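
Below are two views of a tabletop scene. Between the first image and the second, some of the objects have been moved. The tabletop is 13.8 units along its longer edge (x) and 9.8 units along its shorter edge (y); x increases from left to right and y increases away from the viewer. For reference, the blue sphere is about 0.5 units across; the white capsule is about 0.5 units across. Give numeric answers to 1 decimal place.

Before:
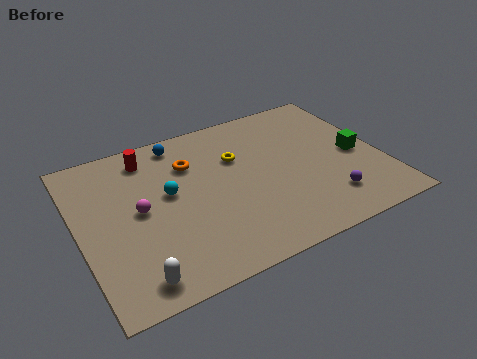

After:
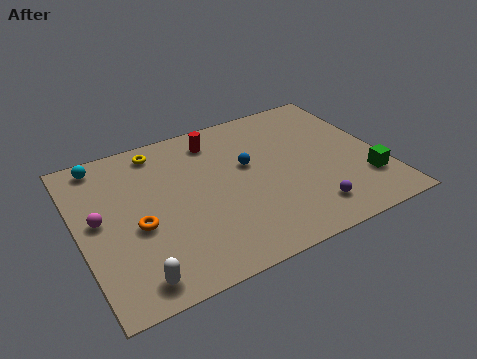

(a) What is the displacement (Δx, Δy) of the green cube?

(0.1, -1.9)

From the two frames, the green cube sits at roughly (12.7, 4.5) before and (12.8, 2.6) after.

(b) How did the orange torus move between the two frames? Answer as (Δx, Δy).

(-2.8, -2.9)

The orange torus was at about (5.3, 7.0) and moved to about (2.5, 4.1).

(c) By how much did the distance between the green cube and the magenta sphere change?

+2.2

They were about 10.0 units apart before and 12.2 after — 2.2 units further apart.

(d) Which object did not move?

the white capsule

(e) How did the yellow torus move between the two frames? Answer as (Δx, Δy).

(-3.4, 2.0)

From the two frames, the yellow torus sits at roughly (7.4, 6.5) before and (4.0, 8.5) after.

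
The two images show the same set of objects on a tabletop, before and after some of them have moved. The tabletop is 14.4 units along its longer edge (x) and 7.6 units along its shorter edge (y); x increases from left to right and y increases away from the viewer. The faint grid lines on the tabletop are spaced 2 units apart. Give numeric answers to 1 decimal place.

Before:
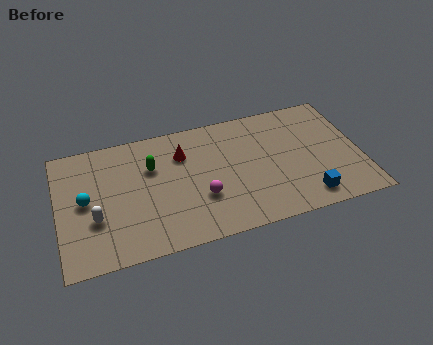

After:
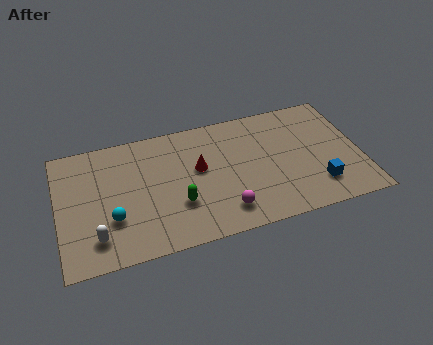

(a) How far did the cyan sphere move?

1.8

The cyan sphere was near (1.3, 3.9) before and (2.5, 2.5) after, so it travelled √(1.2² + 1.4²) ≈ 1.8 units.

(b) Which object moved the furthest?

the green capsule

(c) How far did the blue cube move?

0.8

The blue cube moved from about (11.6, 1.2) to (12.2, 1.8), a distance of √(0.6² + 0.6²) ≈ 0.8.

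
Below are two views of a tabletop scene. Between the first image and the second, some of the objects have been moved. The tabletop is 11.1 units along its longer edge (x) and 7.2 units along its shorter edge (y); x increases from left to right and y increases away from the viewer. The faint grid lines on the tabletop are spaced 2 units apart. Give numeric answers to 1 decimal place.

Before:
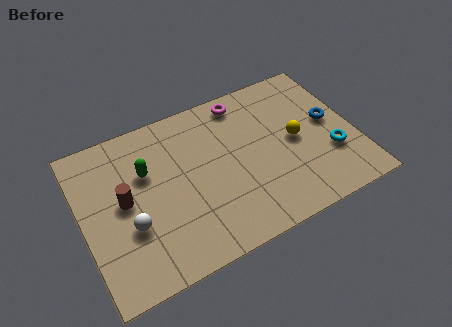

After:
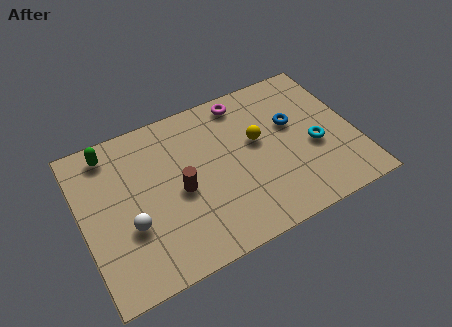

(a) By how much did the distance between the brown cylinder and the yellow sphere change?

-3.6

Before: roughly 7.0 units apart; after: 3.4. That's 3.6 units closer together.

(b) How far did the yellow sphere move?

1.6

The yellow sphere was near (8.7, 3.6) before and (7.2, 4.2) after, so it travelled √(1.5² + 0.6²) ≈ 1.6 units.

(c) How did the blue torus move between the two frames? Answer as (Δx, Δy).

(-1.5, 0.5)

The blue torus started near (10.2, 3.9) and ended near (8.7, 4.4).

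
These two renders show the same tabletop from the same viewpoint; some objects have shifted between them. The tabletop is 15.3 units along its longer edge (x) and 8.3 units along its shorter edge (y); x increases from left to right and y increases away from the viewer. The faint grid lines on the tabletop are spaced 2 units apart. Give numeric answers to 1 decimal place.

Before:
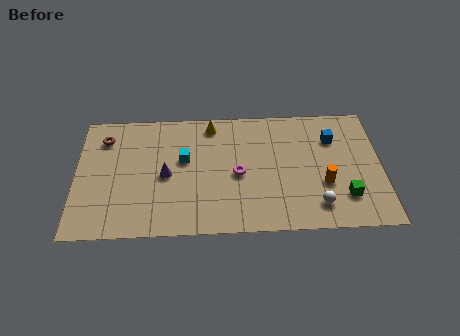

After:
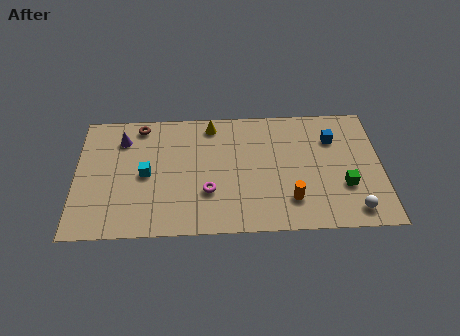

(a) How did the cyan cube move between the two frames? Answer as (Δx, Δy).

(-1.9, -0.9)

From the two frames, the cyan cube sits at roughly (5.4, 4.9) before and (3.5, 4.0) after.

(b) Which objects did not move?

the blue cube and the yellow cone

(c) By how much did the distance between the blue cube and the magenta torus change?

+1.8

Before: roughly 5.3 units apart; after: 7.1. That's 1.8 units further apart.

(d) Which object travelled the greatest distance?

the purple cone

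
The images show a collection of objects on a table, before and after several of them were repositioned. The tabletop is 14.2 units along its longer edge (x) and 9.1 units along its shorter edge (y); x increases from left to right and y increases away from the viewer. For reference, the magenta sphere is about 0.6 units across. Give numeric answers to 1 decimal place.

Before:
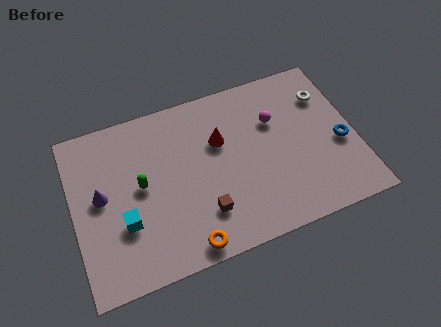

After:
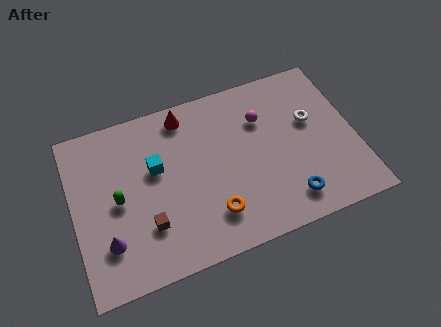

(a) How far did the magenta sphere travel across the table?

0.7

The magenta sphere moved from about (10.3, 6.1) to (9.7, 6.4), a distance of √(0.6² + 0.3²) ≈ 0.7.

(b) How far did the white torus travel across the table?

1.5

The white torus was near (13.0, 6.7) before and (12.1, 5.5) after, so it travelled √(0.9² + 1.2²) ≈ 1.5 units.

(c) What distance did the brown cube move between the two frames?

2.8

The brown cube was near (6.3, 2.3) before and (3.5, 2.6) after, so it travelled √(2.8² + 0.3²) ≈ 2.8 units.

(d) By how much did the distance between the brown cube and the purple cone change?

-3.5

Before: roughly 5.5 units apart; after: 2.0. That's 3.5 units closer together.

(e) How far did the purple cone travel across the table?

2.5

The purple cone moved from about (1.4, 4.9) to (1.5, 2.4), a distance of √(0.1² + 2.5²) ≈ 2.5.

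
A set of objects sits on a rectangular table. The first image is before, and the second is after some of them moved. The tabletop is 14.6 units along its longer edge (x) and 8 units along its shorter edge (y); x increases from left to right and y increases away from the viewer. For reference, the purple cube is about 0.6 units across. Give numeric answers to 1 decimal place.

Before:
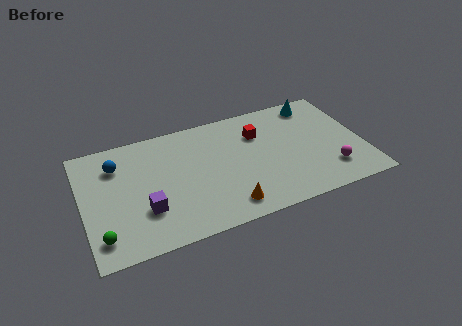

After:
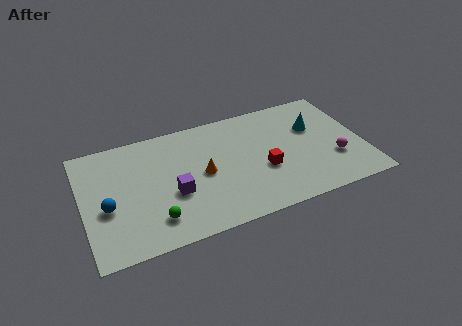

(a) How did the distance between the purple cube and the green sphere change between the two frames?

-0.7

They were about 2.5 units apart before and 1.8 after — 0.7 units closer together.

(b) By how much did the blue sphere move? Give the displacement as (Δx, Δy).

(-0.7, -2.7)

The blue sphere started near (1.9, 6.0) and ended near (1.2, 3.3).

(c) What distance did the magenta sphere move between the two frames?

0.8

From (12.7, 1.9) to (13.0, 2.6), the magenta sphere covered √(0.3² + 0.7²) ≈ 0.8 units.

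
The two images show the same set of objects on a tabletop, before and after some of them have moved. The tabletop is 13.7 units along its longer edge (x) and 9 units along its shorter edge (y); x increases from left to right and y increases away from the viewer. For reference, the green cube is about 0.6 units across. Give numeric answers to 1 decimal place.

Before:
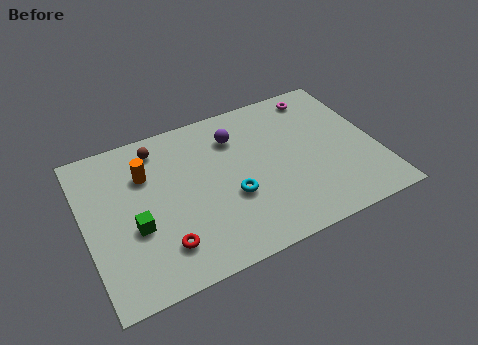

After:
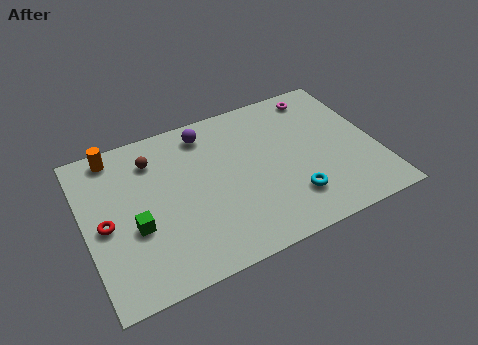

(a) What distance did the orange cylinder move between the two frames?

2.1

From (3.0, 6.3) to (1.7, 8.0), the orange cylinder covered √(1.3² + 1.7²) ≈ 2.1 units.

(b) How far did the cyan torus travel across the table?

3.0

The cyan torus moved from about (6.7, 3.4) to (9.4, 2.2), a distance of √(2.7² + 1.2²) ≈ 3.0.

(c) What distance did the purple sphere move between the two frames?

1.5

The purple sphere was near (7.3, 6.8) before and (6.0, 7.6) after, so it travelled √(1.3² + 0.8²) ≈ 1.5 units.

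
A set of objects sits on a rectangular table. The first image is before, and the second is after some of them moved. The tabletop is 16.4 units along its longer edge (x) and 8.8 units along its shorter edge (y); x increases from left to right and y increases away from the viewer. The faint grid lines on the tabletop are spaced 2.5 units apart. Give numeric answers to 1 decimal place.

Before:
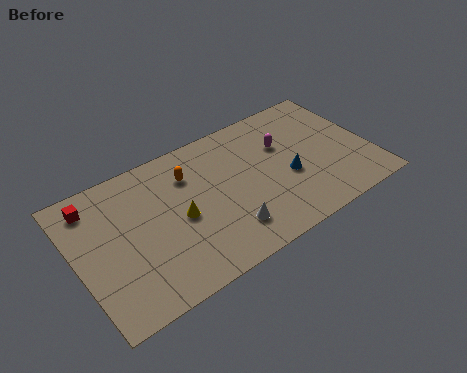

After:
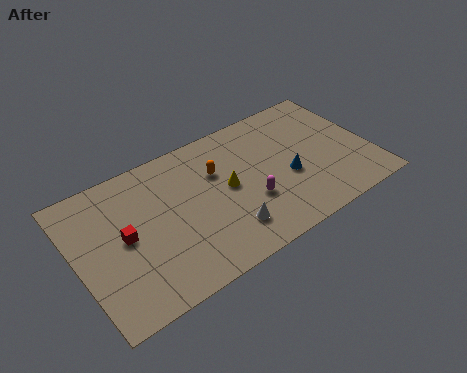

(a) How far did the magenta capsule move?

3.6

The magenta capsule moved from about (11.8, 5.8) to (9.4, 3.1), a distance of √(2.4² + 2.7²) ≈ 3.6.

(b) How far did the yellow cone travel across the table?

2.8

From (5.6, 4.1) to (8.4, 4.6), the yellow cone covered √(2.8² + 0.5²) ≈ 2.8 units.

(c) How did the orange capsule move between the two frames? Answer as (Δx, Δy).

(1.5, -0.6)

From the two frames, the orange capsule sits at roughly (6.5, 6.5) before and (8.0, 5.9) after.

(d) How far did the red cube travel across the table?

3.1

The red cube was near (1.3, 7.3) before and (2.6, 4.5) after, so it travelled √(1.3² + 2.8²) ≈ 3.1 units.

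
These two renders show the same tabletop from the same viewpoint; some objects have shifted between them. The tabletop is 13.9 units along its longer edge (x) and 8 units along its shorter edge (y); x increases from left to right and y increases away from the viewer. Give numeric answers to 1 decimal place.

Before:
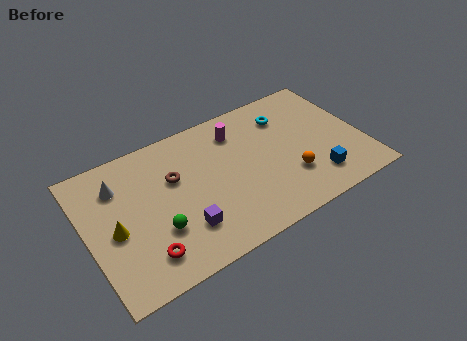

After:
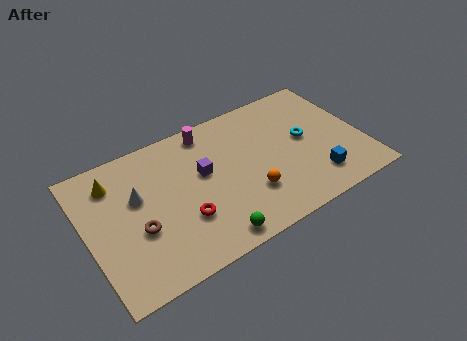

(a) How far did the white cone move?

1.4

The white cone moved from about (1.8, 6.0) to (2.6, 4.9), a distance of √(0.8² + 1.1²) ≈ 1.4.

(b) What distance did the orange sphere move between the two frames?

2.1

The orange sphere moved from about (10.0, 2.4) to (7.9, 2.4), a distance of √(2.1² + 0.0²) ≈ 2.1.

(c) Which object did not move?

the blue cube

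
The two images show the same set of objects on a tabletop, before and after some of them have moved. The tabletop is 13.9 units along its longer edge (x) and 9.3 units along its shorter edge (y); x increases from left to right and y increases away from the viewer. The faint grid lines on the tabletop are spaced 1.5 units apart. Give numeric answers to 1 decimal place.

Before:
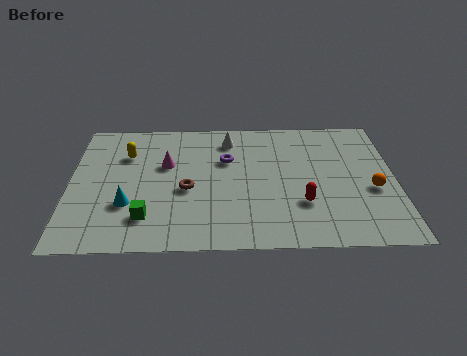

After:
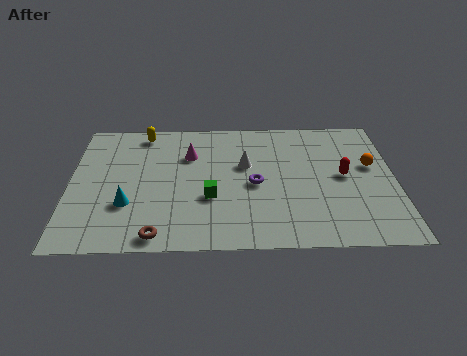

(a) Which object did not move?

the cyan cone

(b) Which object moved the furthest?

the brown torus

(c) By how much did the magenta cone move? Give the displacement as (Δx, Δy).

(1.0, 0.7)

From the two frames, the magenta cone sits at roughly (4.1, 5.8) before and (5.1, 6.5) after.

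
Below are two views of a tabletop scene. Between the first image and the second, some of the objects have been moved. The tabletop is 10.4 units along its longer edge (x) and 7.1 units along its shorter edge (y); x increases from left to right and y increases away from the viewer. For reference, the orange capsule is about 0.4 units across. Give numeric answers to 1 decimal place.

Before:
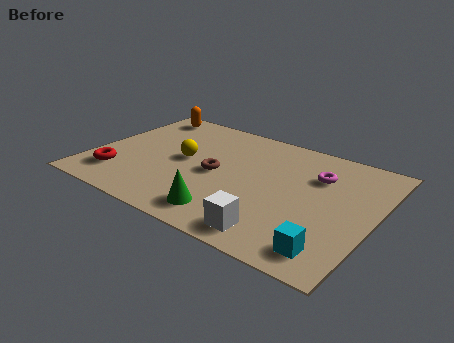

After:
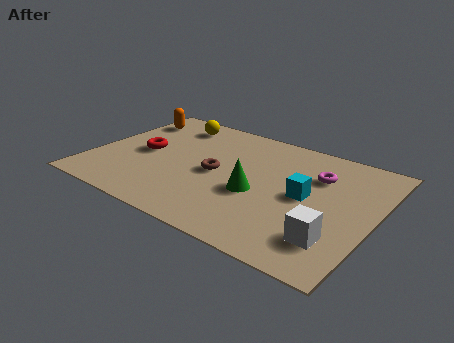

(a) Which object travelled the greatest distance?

the cyan cube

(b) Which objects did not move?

the magenta torus and the brown torus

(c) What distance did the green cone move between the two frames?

1.9

The green cone moved from about (5.4, 1.2) to (6.2, 2.9), a distance of √(0.8² + 1.7²) ≈ 1.9.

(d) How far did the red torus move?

2.0

From (1.2, 1.6) to (1.8, 3.5), the red torus covered √(0.6² + 1.9²) ≈ 2.0 units.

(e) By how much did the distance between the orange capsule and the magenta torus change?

+0.3

They were about 7.0 units apart before and 7.3 after — 0.3 units further apart.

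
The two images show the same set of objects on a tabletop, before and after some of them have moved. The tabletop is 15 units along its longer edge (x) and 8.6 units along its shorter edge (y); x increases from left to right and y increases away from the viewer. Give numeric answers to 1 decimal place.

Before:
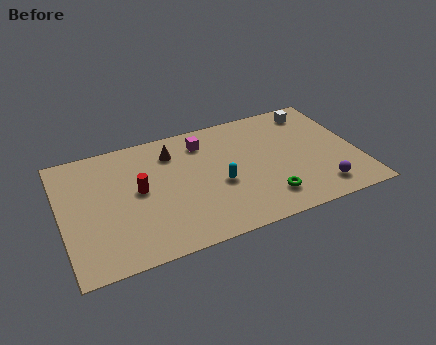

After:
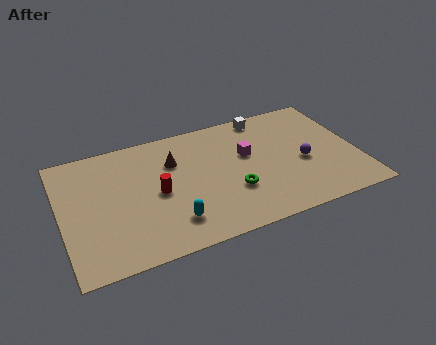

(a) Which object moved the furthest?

the cyan capsule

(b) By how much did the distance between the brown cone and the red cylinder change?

-0.7

They were about 2.8 units apart before and 2.1 after — 0.7 units closer together.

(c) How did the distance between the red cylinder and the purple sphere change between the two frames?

-2.0

Before: roughly 9.4 units apart; after: 7.4. That's 2.0 units closer together.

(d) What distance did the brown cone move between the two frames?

0.7

From (5.8, 6.7) to (5.8, 6.0), the brown cone covered √(0.0² + 0.7²) ≈ 0.7 units.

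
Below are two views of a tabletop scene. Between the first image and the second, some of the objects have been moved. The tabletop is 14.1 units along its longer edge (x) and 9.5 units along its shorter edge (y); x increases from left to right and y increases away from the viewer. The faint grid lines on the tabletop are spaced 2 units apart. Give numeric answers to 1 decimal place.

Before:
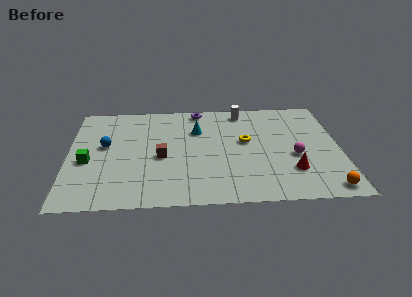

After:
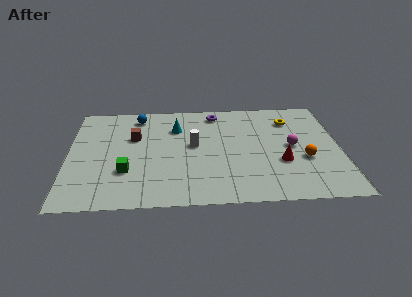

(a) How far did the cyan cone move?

1.1

The cyan cone moved from about (6.7, 6.6) to (5.6, 6.9), a distance of √(1.1² + 0.3²) ≈ 1.1.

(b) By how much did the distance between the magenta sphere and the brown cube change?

+1.4

They were about 6.9 units apart before and 8.3 after — 1.4 units further apart.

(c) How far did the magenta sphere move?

0.9

The magenta sphere moved from about (11.7, 3.9) to (11.6, 4.8), a distance of √(0.1² + 0.9²) ≈ 0.9.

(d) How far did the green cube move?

2.2

From (1.0, 4.0) to (3.0, 3.0), the green cube covered √(2.0² + 1.0²) ≈ 2.2 units.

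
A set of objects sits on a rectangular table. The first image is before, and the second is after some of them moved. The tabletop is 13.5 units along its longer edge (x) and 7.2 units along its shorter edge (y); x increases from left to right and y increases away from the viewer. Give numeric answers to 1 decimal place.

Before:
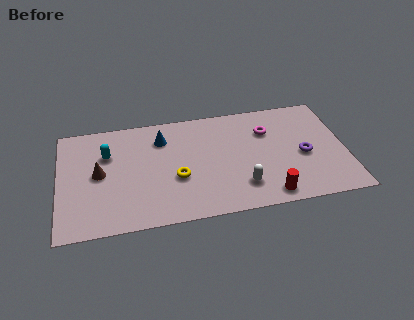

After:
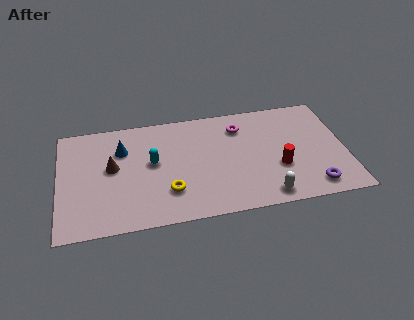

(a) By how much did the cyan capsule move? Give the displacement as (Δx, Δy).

(2.1, -0.9)

The cyan capsule started near (2.3, 4.9) and ended near (4.4, 4.0).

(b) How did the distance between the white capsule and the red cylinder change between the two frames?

+0.4

The distance was about 1.4 in the first image and 1.8 in the second, so they moved 0.4 units further apart.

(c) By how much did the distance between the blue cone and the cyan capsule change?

-0.9

The distance was about 2.7 in the first image and 1.8 in the second, so they moved 0.9 units closer together.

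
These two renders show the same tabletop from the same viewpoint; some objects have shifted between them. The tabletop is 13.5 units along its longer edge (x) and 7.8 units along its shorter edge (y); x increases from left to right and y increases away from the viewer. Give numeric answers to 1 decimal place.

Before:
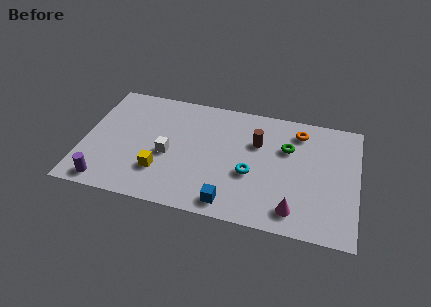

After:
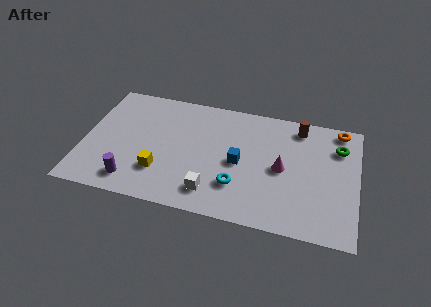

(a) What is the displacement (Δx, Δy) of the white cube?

(2.3, -1.9)

The white cube was at about (4.2, 3.4) and moved to about (6.5, 1.5).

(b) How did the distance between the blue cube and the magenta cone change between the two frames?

-1.0

They were about 3.1 units apart before and 2.1 after — 1.0 units closer together.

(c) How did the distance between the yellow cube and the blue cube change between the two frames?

+0.4

They were about 3.7 units apart before and 4.1 after — 0.4 units further apart.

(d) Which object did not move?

the yellow cube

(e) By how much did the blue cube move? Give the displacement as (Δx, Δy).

(0.3, 2.7)

The blue cube started near (7.4, 1.0) and ended near (7.7, 3.7).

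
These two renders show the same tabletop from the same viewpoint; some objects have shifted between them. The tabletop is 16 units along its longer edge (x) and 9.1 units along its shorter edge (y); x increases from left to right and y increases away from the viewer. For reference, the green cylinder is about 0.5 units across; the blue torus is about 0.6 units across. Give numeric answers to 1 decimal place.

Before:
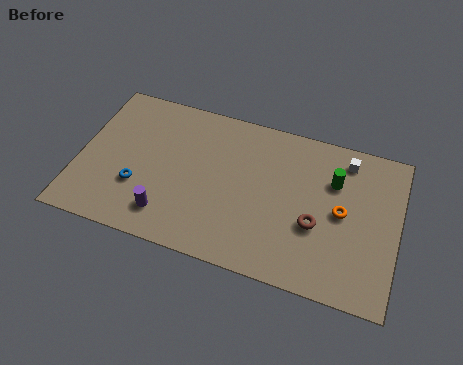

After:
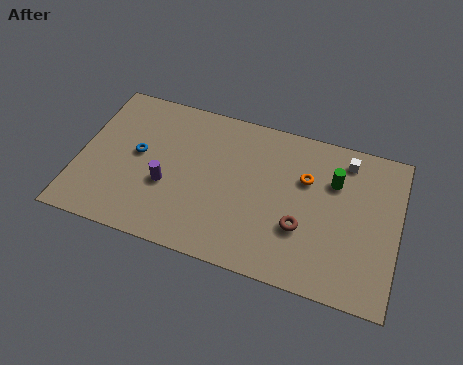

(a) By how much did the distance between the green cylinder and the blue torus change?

-0.3

They were about 10.2 units apart before and 9.9 after — 0.3 units closer together.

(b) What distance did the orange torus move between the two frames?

2.4

The orange torus was near (13.2, 4.6) before and (11.3, 6.0) after, so it travelled √(1.9² + 1.4²) ≈ 2.4 units.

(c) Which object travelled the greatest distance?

the orange torus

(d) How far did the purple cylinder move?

1.7

From (4.7, 1.8) to (4.5, 3.5), the purple cylinder covered √(0.2² + 1.7²) ≈ 1.7 units.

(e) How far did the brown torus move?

0.8

The brown torus moved from about (12.0, 3.5) to (11.3, 3.1), a distance of √(0.7² + 0.4²) ≈ 0.8.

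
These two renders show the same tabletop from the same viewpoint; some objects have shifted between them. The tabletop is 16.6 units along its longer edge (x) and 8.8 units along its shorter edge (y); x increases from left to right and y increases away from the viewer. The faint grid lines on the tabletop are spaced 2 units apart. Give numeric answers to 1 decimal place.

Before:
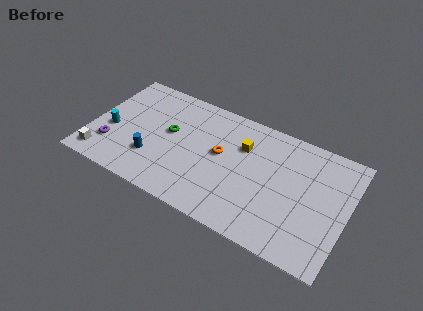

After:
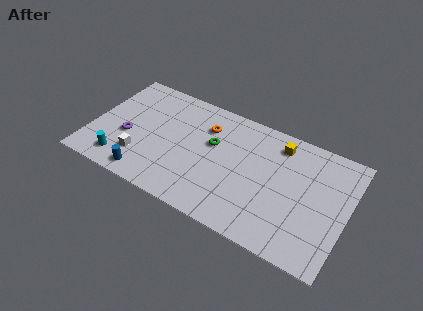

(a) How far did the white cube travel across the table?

2.6

From (1.0, 1.3) to (3.4, 2.3), the white cube covered √(2.4² + 1.0²) ≈ 2.6 units.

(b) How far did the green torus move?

2.8

From (5.0, 5.0) to (7.8, 5.4), the green torus covered √(2.8² + 0.4²) ≈ 2.8 units.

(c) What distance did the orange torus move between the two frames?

2.0

The orange torus was near (8.4, 4.9) before and (7.2, 6.5) after, so it travelled √(1.2² + 1.6²) ≈ 2.0 units.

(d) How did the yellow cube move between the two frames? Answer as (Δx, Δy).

(2.2, 1.2)

The yellow cube was at about (9.7, 6.1) and moved to about (11.9, 7.3).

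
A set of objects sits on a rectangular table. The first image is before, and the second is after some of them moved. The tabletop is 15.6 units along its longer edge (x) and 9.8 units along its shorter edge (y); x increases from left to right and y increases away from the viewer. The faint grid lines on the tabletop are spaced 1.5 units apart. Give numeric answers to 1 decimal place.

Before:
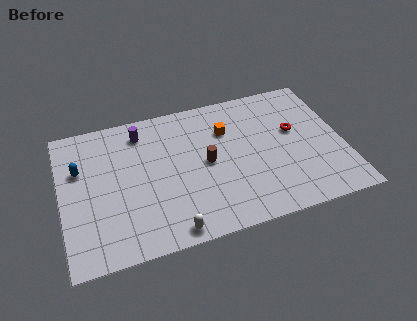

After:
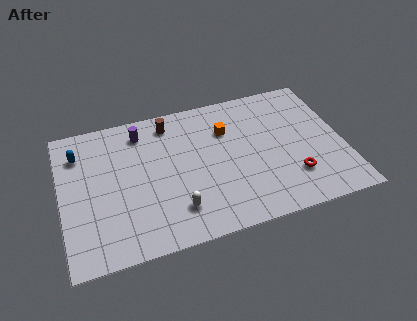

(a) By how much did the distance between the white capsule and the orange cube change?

-1.3

They were about 7.0 units apart before and 5.7 after — 1.3 units closer together.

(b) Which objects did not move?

the orange cube and the purple cylinder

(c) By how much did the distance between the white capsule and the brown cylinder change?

+1.5

They were about 4.6 units apart before and 6.1 after — 1.5 units further apart.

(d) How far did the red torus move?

3.2

From (13.0, 5.8) to (12.6, 2.6), the red torus covered √(0.4² + 3.2²) ≈ 3.2 units.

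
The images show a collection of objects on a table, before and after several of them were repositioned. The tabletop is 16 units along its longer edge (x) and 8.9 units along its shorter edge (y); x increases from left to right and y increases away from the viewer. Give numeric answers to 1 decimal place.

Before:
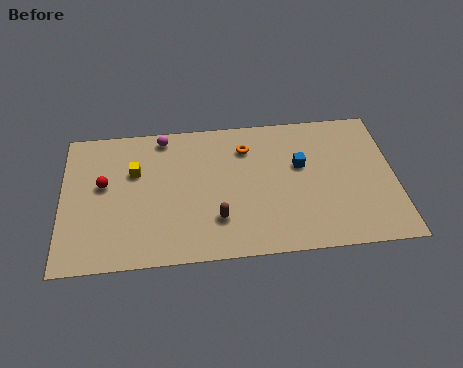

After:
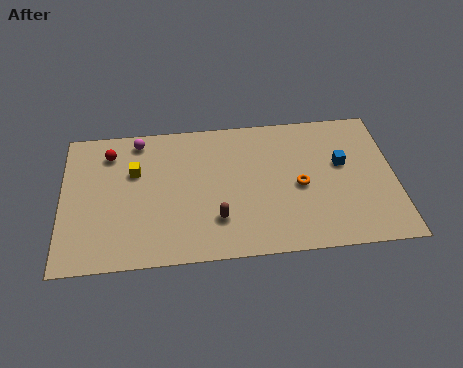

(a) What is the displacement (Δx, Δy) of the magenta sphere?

(-1.2, -0.1)

From the two frames, the magenta sphere sits at roughly (4.9, 7.9) before and (3.7, 7.8) after.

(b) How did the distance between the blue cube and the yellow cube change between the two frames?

+2.0

Before: roughly 8.0 units apart; after: 10.0. That's 2.0 units further apart.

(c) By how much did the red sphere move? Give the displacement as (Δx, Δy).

(0.3, 2.0)

From the two frames, the red sphere sits at roughly (2.0, 5.1) before and (2.3, 7.1) after.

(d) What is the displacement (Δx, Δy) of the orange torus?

(2.5, -2.7)

From the two frames, the orange torus sits at roughly (8.9, 6.8) before and (11.4, 4.1) after.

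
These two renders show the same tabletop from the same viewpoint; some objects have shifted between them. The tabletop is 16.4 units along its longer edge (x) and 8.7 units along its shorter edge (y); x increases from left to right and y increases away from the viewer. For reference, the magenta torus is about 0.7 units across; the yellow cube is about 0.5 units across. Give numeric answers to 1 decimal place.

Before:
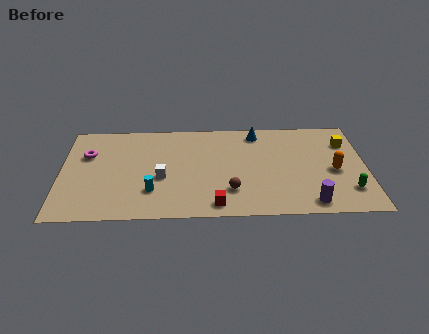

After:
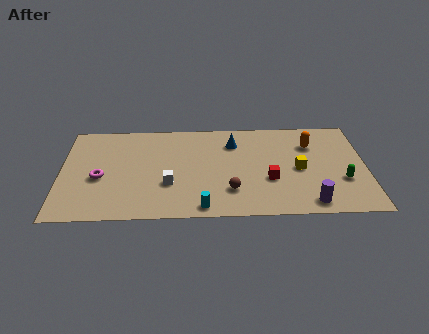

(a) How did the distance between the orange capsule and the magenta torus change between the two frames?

-1.7

They were about 13.4 units apart before and 11.7 after — 1.7 units closer together.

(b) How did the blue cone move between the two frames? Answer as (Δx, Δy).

(-1.3, -0.9)

The blue cone started near (10.6, 7.5) and ended near (9.3, 6.6).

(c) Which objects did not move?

the purple cylinder and the brown sphere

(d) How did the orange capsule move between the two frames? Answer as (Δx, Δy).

(-1.2, 2.4)

The orange capsule was at about (14.7, 3.9) and moved to about (13.5, 6.3).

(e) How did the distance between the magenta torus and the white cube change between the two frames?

-0.8

They were about 4.6 units apart before and 3.8 after — 0.8 units closer together.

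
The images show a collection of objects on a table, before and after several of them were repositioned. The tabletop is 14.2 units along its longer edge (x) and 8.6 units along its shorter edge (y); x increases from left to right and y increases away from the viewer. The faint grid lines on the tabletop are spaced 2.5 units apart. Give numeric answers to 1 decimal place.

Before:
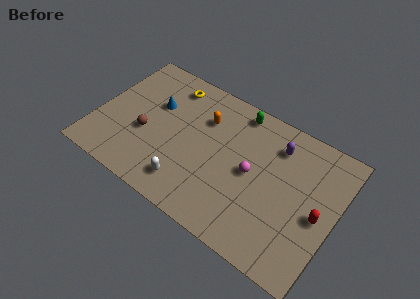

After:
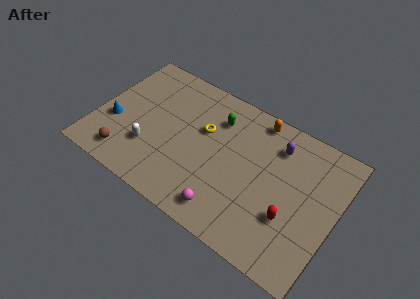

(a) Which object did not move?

the purple capsule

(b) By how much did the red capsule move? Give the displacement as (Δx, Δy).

(-1.5, -1.0)

From the two frames, the red capsule sits at roughly (13.3, 3.9) before and (11.8, 2.9) after.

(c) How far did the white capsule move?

2.7

The white capsule moved from about (5.9, 1.6) to (3.4, 2.6), a distance of √(2.5² + 1.0²) ≈ 2.7.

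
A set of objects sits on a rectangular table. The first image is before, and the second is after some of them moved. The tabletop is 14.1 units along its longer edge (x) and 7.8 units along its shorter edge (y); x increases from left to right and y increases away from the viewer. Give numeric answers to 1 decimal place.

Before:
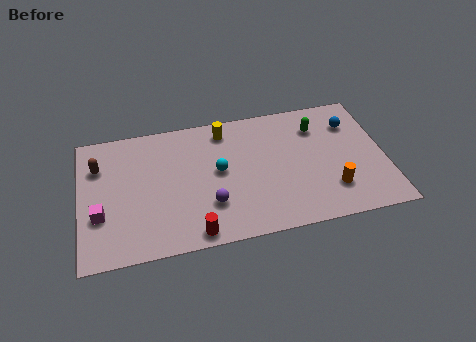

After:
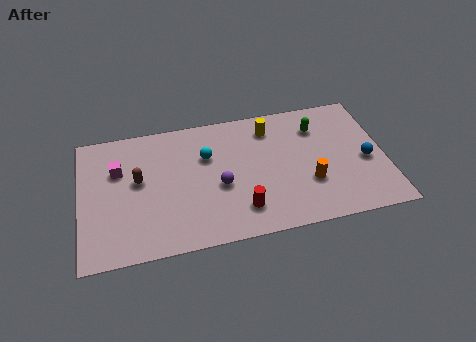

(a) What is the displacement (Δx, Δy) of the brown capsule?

(1.8, -1.2)

The brown capsule started near (0.9, 5.6) and ended near (2.7, 4.4).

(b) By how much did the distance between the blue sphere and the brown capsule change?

-1.3

They were about 11.8 units apart before and 10.5 after — 1.3 units closer together.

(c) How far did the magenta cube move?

2.7

The magenta cube was near (0.9, 2.7) before and (1.8, 5.2) after, so it travelled √(0.9² + 2.5²) ≈ 2.7 units.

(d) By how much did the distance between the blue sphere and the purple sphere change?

-0.8

Before: roughly 7.6 units apart; after: 6.8. That's 0.8 units closer together.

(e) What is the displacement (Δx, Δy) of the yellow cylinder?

(2.1, -0.3)

From the two frames, the yellow cylinder sits at roughly (6.8, 6.6) before and (8.9, 6.3) after.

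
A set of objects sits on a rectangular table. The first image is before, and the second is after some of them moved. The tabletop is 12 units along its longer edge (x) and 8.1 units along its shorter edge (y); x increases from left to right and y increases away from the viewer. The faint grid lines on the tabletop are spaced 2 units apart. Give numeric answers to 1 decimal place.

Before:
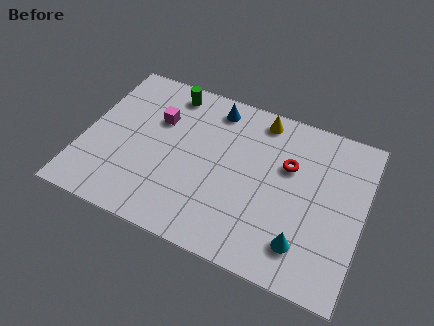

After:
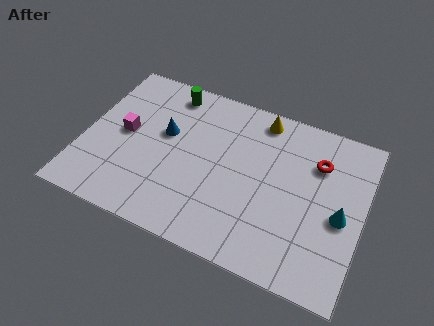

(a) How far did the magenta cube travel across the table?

1.8

The magenta cube moved from about (3.0, 5.4) to (1.7, 4.2), a distance of √(1.3² + 1.2²) ≈ 1.8.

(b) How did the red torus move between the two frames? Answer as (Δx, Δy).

(1.2, 0.6)

The red torus started near (8.7, 5.2) and ended near (9.9, 5.8).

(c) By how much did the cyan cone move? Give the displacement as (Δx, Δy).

(1.4, 1.9)

The cyan cone was at about (9.7, 1.7) and moved to about (11.1, 3.6).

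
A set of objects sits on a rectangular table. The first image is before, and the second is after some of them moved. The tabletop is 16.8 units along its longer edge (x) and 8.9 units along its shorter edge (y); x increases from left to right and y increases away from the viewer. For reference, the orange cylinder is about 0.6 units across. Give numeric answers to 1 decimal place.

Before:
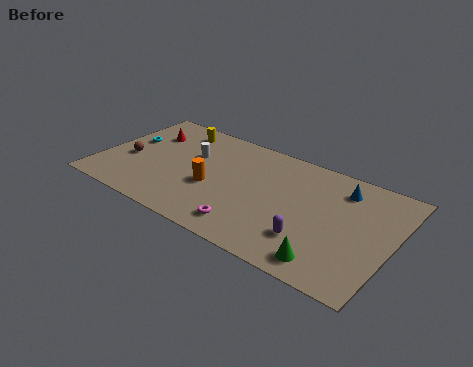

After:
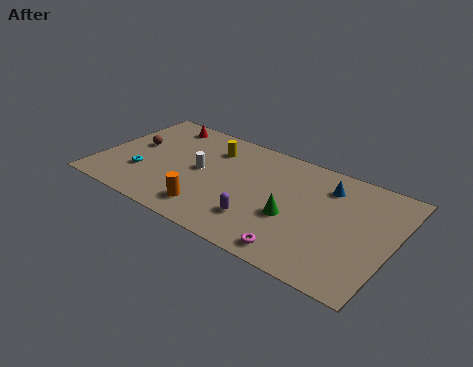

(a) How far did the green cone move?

3.3

The green cone was near (13.7, 1.3) before and (11.3, 3.5) after, so it travelled √(2.4² + 2.2²) ≈ 3.3 units.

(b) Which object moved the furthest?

the green cone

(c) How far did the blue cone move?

0.8

The blue cone was near (13.6, 7.1) before and (12.8, 6.9) after, so it travelled √(0.8² + 0.2²) ≈ 0.8 units.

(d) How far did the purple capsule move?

2.9

The purple capsule moved from about (12.5, 2.4) to (9.6, 2.3), a distance of √(2.9² + 0.1²) ≈ 2.9.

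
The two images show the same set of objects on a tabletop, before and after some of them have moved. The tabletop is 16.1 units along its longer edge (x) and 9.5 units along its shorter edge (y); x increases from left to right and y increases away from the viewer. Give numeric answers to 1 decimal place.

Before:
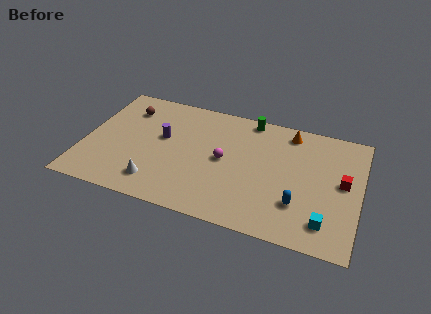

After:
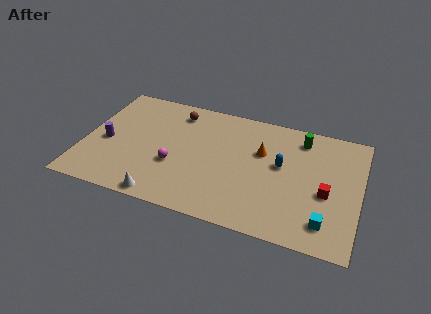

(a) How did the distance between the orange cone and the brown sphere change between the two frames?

-4.1

The distance was about 9.6 in the first image and 5.5 in the second, so they moved 4.1 units closer together.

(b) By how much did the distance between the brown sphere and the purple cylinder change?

+2.4

Before: roughly 2.9 units apart; after: 5.3. That's 2.4 units further apart.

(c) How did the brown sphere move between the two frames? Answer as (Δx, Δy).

(2.9, 0.6)

The brown sphere was at about (2.2, 7.3) and moved to about (5.1, 7.9).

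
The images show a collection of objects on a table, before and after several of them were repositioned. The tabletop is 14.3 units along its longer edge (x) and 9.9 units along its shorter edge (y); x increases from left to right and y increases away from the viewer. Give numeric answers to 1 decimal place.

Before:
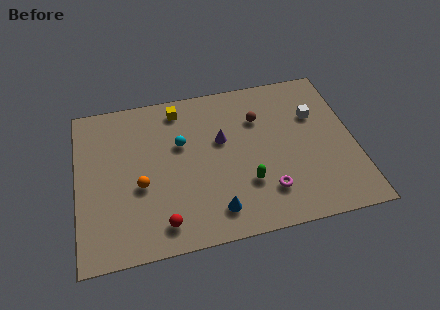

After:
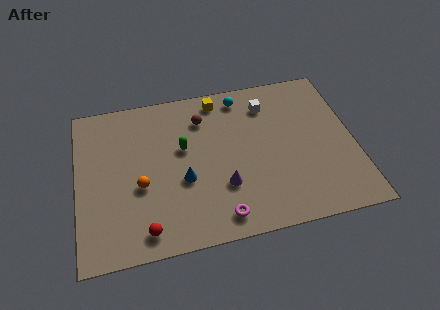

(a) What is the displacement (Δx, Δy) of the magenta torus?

(-2.5, -1.0)

The magenta torus started near (9.6, 2.3) and ended near (7.1, 1.3).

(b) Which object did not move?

the orange sphere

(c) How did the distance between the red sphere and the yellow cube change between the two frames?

+1.4

Before: roughly 7.1 units apart; after: 8.5. That's 1.4 units further apart.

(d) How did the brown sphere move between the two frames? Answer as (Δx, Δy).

(-2.9, 0.6)

The brown sphere started near (9.5, 7.0) and ended near (6.6, 7.6).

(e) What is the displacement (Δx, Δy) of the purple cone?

(-0.1, -2.9)

The purple cone was at about (7.5, 6.0) and moved to about (7.4, 3.1).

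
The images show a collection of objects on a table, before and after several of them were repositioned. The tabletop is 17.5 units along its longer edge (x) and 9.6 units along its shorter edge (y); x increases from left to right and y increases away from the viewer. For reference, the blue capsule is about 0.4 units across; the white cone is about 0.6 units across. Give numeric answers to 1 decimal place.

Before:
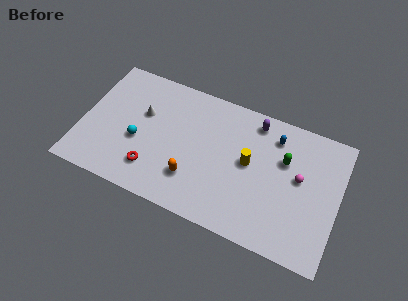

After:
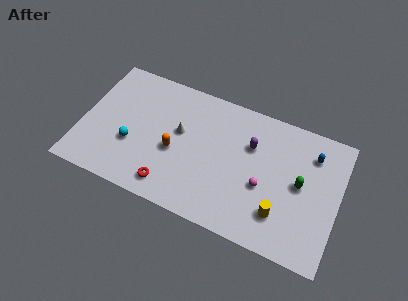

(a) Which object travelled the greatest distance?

the yellow cylinder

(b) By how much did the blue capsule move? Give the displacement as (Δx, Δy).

(2.6, -0.3)

The blue capsule started near (12.9, 7.7) and ended near (15.5, 7.4).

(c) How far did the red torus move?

1.5

The red torus was near (5.1, 2.2) before and (6.4, 1.5) after, so it travelled √(1.3² + 0.7²) ≈ 1.5 units.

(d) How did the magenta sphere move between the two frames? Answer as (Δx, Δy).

(-2.3, -1.5)

From the two frames, the magenta sphere sits at roughly (14.8, 5.4) before and (12.5, 3.9) after.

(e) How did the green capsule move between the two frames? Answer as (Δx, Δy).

(1.2, -1.3)

The green capsule started near (13.7, 6.3) and ended near (14.9, 5.0).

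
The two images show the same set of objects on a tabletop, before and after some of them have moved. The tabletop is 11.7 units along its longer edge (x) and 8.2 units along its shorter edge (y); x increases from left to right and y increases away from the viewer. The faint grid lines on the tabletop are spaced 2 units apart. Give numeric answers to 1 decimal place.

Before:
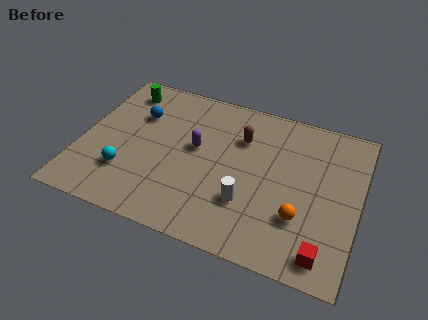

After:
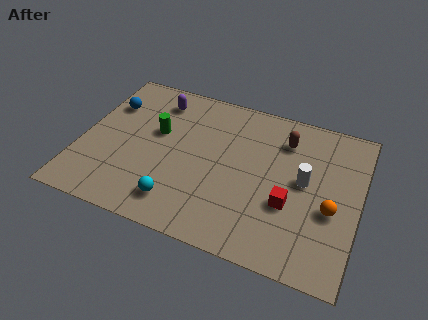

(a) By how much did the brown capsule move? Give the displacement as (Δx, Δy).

(1.8, 0.5)

The brown capsule was at about (6.6, 5.8) and moved to about (8.4, 6.3).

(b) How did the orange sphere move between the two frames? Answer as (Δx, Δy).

(1.2, 0.8)

The orange sphere started near (9.4, 2.5) and ended near (10.6, 3.3).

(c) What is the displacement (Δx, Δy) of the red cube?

(-1.6, 1.9)

The red cube was at about (10.5, 1.1) and moved to about (8.9, 3.0).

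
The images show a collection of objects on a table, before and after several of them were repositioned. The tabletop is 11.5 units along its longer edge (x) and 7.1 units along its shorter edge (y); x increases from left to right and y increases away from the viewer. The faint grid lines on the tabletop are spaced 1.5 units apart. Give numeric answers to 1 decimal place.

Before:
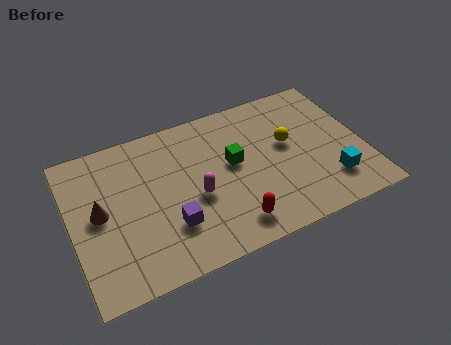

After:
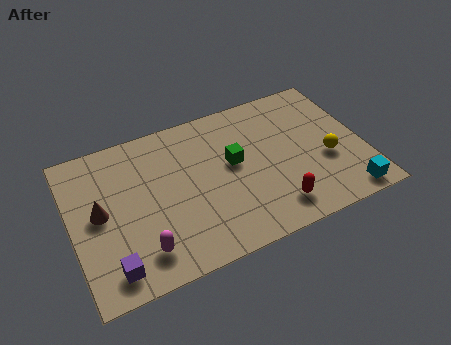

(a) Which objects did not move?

the brown cone and the green cube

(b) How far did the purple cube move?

2.6

From (3.7, 2.1) to (1.3, 1.1), the purple cube covered √(2.4² + 1.0²) ≈ 2.6 units.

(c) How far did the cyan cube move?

1.0

The cyan cube was near (10.0, 1.7) before and (10.5, 0.8) after, so it travelled √(0.5² + 0.9²) ≈ 1.0 units.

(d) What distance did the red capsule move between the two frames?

1.7

The red capsule moved from about (6.0, 1.2) to (7.7, 1.3), a distance of √(1.7² + 0.1²) ≈ 1.7.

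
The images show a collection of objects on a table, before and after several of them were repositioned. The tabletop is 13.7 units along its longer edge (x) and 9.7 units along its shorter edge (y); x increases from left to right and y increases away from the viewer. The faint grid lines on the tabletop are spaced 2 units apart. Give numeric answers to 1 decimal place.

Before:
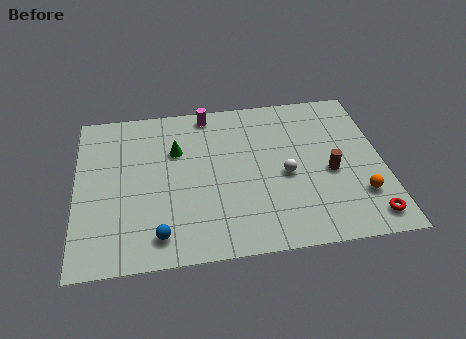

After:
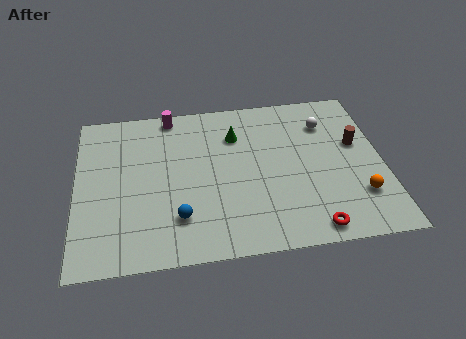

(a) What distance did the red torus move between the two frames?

2.5

The red torus moved from about (12.8, 1.3) to (10.3, 1.0), a distance of √(2.5² + 0.3²) ≈ 2.5.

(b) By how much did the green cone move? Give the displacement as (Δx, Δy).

(2.7, 0.6)

The green cone started near (4.5, 6.5) and ended near (7.2, 7.1).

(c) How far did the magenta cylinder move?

1.7

From (6.0, 8.7) to (4.3, 8.8), the magenta cylinder covered √(1.7² + 0.1²) ≈ 1.7 units.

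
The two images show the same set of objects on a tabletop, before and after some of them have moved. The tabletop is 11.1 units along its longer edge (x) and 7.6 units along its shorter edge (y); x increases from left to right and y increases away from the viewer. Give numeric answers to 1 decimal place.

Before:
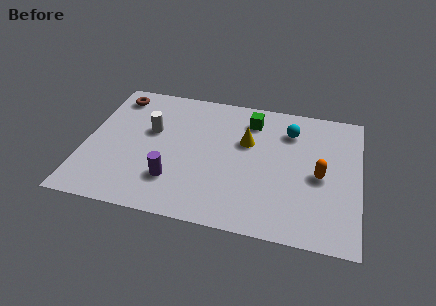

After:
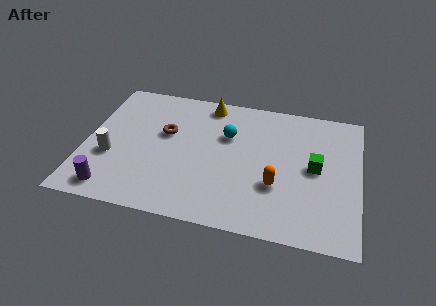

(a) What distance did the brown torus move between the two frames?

2.8

The brown torus was near (1.0, 6.4) before and (3.2, 4.6) after, so it travelled √(2.2² + 1.8²) ≈ 2.8 units.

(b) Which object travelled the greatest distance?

the green cube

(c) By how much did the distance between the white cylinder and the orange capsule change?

-0.3

Before: roughly 7.0 units apart; after: 6.7. That's 0.3 units closer together.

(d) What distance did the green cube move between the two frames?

3.5

The green cube was near (6.6, 6.1) before and (9.3, 3.9) after, so it travelled √(2.7² + 2.2²) ≈ 3.5 units.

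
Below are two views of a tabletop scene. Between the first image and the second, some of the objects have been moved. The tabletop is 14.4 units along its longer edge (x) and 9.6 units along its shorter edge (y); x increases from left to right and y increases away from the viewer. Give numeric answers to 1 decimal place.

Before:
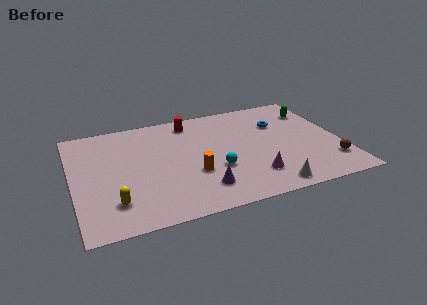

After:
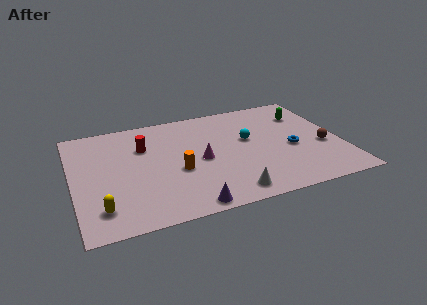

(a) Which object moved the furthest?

the magenta cone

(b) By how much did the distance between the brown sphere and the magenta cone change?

+2.4

Before: roughly 4.2 units apart; after: 6.6. That's 2.4 units further apart.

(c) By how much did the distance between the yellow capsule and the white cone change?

-1.5

Before: roughly 8.2 units apart; after: 6.7. That's 1.5 units closer together.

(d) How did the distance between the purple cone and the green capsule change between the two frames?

+0.9

They were about 8.5 units apart before and 9.4 after — 0.9 units further apart.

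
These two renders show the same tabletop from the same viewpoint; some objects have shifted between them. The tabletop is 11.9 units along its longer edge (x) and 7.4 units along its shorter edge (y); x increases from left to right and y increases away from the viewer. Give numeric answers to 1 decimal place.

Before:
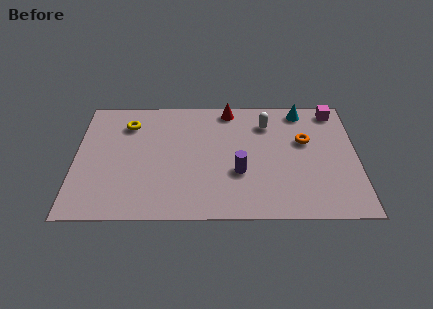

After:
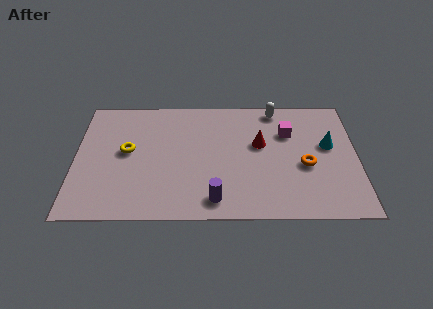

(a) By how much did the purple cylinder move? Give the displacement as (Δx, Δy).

(-1.0, -1.6)

The purple cylinder started near (6.9, 2.7) and ended near (5.9, 1.1).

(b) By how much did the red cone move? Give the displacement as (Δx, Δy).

(1.3, -2.2)

From the two frames, the red cone sits at roughly (6.5, 6.6) before and (7.8, 4.4) after.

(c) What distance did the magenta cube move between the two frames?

2.4

The magenta cube moved from about (11.0, 6.5) to (9.0, 5.1), a distance of √(2.0² + 1.4²) ≈ 2.4.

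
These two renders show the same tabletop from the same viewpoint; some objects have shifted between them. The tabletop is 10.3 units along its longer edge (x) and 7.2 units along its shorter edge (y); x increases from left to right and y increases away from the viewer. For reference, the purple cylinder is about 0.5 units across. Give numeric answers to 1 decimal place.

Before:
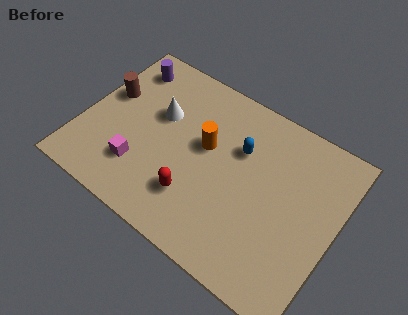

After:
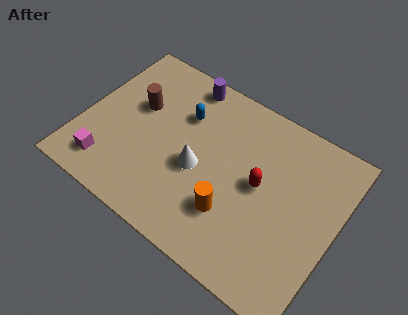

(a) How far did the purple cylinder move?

2.5

From (1.2, 5.9) to (3.6, 6.4), the purple cylinder covered √(2.4² + 0.5²) ≈ 2.5 units.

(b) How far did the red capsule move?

3.0

The red capsule moved from about (4.9, 1.9) to (7.2, 3.8), a distance of √(2.3² + 1.9²) ≈ 3.0.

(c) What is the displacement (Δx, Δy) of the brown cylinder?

(1.2, 0.1)

From the two frames, the brown cylinder sits at roughly (0.8, 4.3) before and (2.0, 4.4) after.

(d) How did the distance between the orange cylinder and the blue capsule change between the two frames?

+2.5

They were about 1.4 units apart before and 3.9 after — 2.5 units further apart.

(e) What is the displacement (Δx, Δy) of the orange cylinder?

(1.5, -2.1)

The orange cylinder started near (4.9, 4.2) and ended near (6.4, 2.1).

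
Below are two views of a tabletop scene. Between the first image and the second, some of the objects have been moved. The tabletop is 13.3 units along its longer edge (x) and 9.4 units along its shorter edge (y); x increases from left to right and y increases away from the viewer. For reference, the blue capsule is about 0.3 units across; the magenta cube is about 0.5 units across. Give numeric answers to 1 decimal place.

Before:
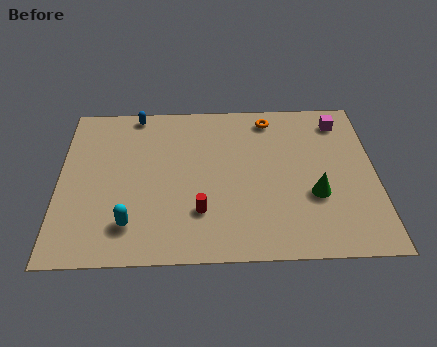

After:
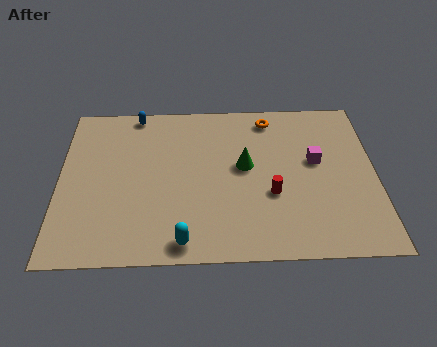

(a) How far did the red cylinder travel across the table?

3.1

From (5.9, 2.6) to (8.9, 3.5), the red cylinder covered √(3.0² + 0.9²) ≈ 3.1 units.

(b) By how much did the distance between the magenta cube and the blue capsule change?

-0.5

The distance was about 8.7 in the first image and 8.2 in the second, so they moved 0.5 units closer together.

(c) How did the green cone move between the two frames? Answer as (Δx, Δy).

(-2.9, 1.8)

The green cone was at about (10.7, 3.4) and moved to about (7.8, 5.2).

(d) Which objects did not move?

the orange torus and the blue capsule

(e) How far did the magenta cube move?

2.6

The magenta cube was near (11.9, 7.8) before and (10.8, 5.4) after, so it travelled √(1.1² + 2.4²) ≈ 2.6 units.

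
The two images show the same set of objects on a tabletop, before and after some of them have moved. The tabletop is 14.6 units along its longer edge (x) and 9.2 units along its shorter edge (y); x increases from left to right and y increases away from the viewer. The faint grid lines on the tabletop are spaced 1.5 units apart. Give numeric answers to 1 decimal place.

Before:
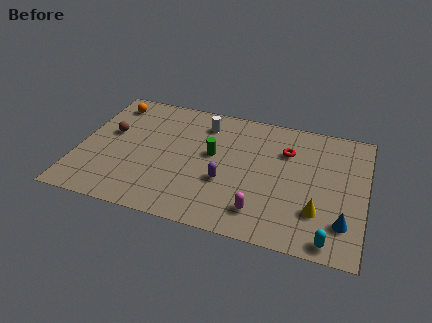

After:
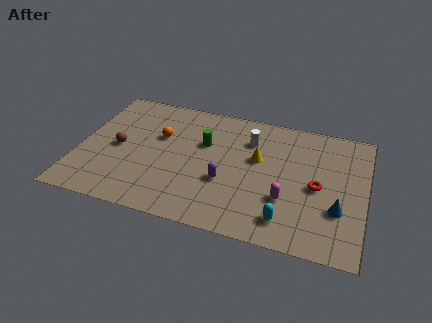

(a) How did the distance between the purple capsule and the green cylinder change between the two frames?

+0.8

The distance was about 2.0 in the first image and 2.8 in the second, so they moved 0.8 units further apart.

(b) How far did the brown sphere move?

1.1

The brown sphere was near (1.5, 5.4) before and (2.0, 4.4) after, so it travelled √(0.5² + 1.0²) ≈ 1.1 units.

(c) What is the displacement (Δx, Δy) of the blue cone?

(-0.3, 0.8)

From the two frames, the blue cone sits at roughly (13.6, 2.2) before and (13.3, 3.0) after.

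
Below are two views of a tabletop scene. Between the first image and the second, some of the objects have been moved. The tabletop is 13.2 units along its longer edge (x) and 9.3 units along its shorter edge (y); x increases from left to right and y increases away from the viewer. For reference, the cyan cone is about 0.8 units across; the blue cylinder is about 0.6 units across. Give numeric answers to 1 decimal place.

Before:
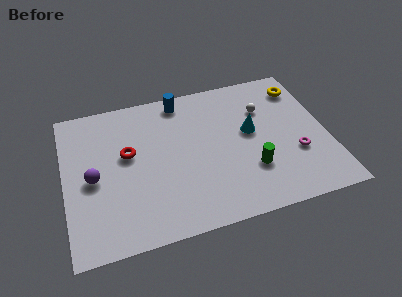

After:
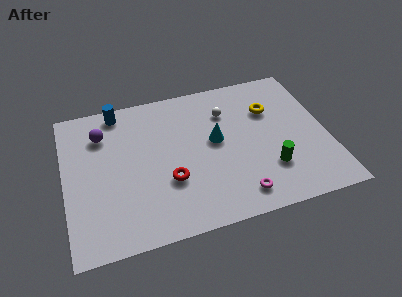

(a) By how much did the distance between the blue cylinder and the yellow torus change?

+1.7

They were about 6.1 units apart before and 7.8 after — 1.7 units further apart.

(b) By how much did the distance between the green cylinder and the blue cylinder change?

+3.0

They were about 6.2 units apart before and 9.2 after — 3.0 units further apart.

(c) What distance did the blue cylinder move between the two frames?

3.2

From (6.1, 8.2) to (2.9, 8.3), the blue cylinder covered √(3.2² + 0.1²) ≈ 3.2 units.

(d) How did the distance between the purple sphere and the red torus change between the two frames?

+2.8

They were about 2.1 units apart before and 4.9 after — 2.8 units further apart.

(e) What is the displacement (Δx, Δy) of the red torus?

(1.9, -2.2)

From the two frames, the red torus sits at roughly (3.2, 5.4) before and (5.1, 3.2) after.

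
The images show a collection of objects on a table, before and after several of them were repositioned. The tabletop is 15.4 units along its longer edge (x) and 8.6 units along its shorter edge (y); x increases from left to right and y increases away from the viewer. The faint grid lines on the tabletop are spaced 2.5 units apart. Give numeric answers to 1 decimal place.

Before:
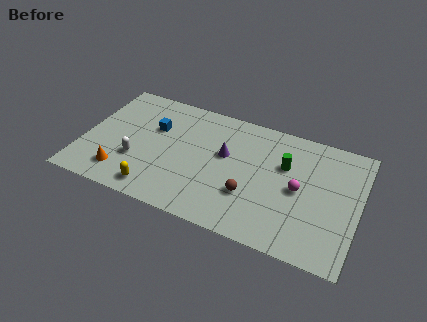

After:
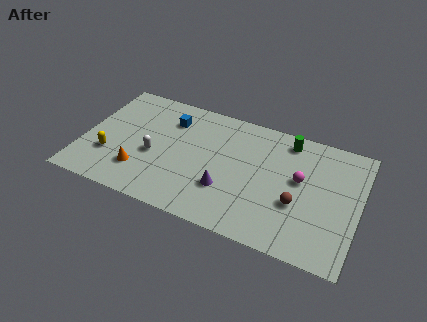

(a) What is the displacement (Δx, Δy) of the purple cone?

(0.3, -2.4)

The purple cone was at about (7.9, 5.1) and moved to about (8.2, 2.7).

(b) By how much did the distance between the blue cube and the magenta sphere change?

-0.7

The distance was about 8.4 in the first image and 7.7 in the second, so they moved 0.7 units closer together.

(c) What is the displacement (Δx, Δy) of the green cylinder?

(0.0, 1.8)

The green cylinder started near (11.2, 5.6) and ended near (11.2, 7.4).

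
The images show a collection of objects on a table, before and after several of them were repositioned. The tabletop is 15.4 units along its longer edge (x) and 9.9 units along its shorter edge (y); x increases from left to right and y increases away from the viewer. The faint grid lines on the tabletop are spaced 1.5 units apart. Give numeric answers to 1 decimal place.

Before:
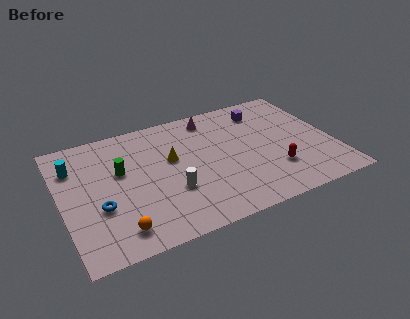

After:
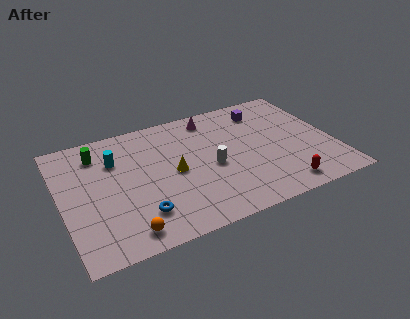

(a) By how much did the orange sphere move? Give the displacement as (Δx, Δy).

(0.4, -0.3)

The orange sphere was at about (2.8, 1.6) and moved to about (3.2, 1.3).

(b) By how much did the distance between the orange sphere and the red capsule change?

-0.3

The distance was about 9.1 in the first image and 8.8 in the second, so they moved 0.3 units closer together.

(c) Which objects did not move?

the magenta cone and the purple cube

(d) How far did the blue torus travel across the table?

2.5

The blue torus was near (2.0, 3.6) before and (4.1, 2.3) after, so it travelled √(2.1² + 1.3²) ≈ 2.5 units.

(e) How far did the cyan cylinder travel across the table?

2.3

The cyan cylinder was near (0.9, 7.3) before and (3.2, 7.0) after, so it travelled √(2.3² + 0.3²) ≈ 2.3 units.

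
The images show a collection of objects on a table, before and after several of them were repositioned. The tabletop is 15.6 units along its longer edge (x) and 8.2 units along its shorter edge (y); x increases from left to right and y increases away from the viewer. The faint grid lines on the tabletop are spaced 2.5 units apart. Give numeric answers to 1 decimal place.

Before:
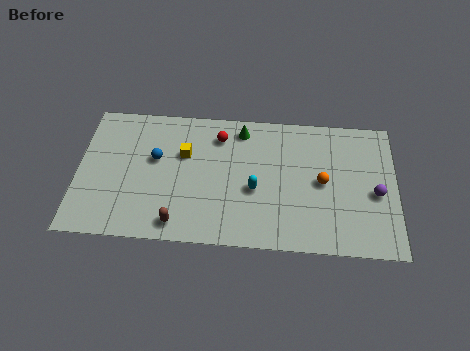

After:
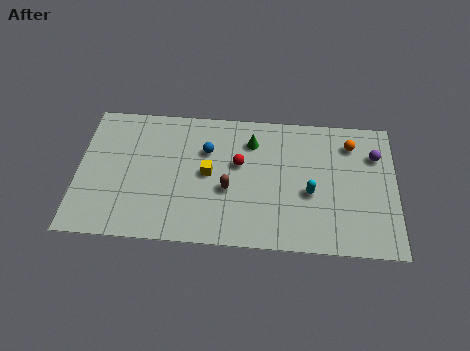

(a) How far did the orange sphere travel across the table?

2.8

The orange sphere moved from about (12.0, 4.1) to (13.4, 6.5), a distance of √(1.4² + 2.4²) ≈ 2.8.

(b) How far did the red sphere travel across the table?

1.9

The red sphere was near (6.9, 6.5) before and (7.9, 4.9) after, so it travelled √(1.0² + 1.6²) ≈ 1.9 units.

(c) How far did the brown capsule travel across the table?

3.3

From (5.0, 1.1) to (7.4, 3.3), the brown capsule covered √(2.4² + 2.2²) ≈ 3.3 units.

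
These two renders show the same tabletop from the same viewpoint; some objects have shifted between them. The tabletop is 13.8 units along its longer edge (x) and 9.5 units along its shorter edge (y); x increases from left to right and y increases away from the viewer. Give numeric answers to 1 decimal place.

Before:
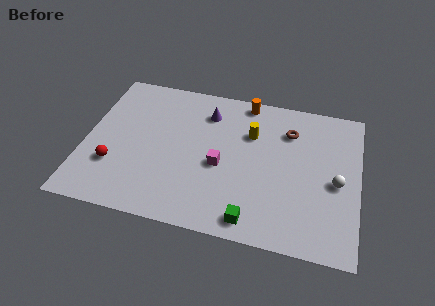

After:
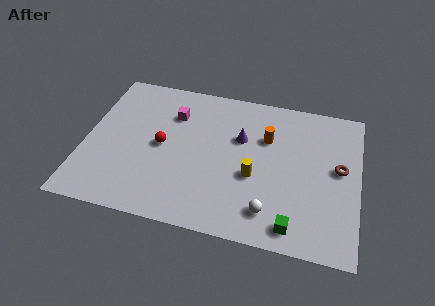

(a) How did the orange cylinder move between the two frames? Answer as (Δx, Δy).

(1.2, -2.2)

The orange cylinder was at about (7.9, 8.6) and moved to about (9.1, 6.4).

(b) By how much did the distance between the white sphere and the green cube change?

-3.8

Before: roughly 5.1 units apart; after: 1.3. That's 3.8 units closer together.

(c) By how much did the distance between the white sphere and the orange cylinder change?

-1.8

The distance was about 6.4 in the first image and 4.6 in the second, so they moved 1.8 units closer together.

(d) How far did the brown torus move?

3.2

The brown torus was near (10.2, 7.1) before and (12.8, 5.2) after, so it travelled √(2.6² + 1.9²) ≈ 3.2 units.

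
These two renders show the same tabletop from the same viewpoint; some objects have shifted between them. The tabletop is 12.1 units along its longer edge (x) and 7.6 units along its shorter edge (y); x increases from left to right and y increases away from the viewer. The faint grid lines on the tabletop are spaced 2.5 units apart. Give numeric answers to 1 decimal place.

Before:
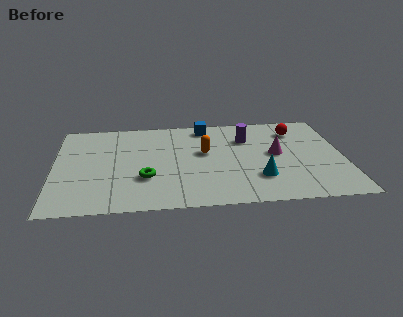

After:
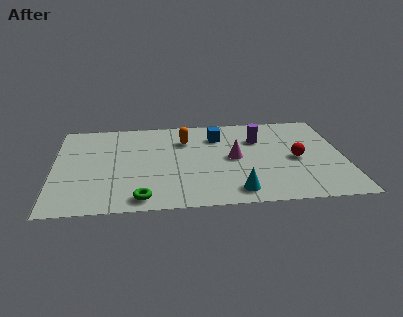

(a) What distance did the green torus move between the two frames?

1.6

The green torus moved from about (3.8, 2.5) to (3.6, 0.9), a distance of √(0.2² + 1.6²) ≈ 1.6.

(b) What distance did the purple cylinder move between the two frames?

0.5

From (8.1, 5.4) to (8.6, 5.3), the purple cylinder covered √(0.5² + 0.1²) ≈ 0.5 units.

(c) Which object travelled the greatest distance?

the red sphere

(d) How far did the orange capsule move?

1.4

The orange capsule was near (6.3, 4.4) before and (5.5, 5.5) after, so it travelled √(0.8² + 1.1²) ≈ 1.4 units.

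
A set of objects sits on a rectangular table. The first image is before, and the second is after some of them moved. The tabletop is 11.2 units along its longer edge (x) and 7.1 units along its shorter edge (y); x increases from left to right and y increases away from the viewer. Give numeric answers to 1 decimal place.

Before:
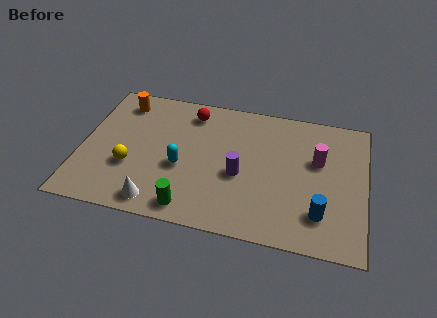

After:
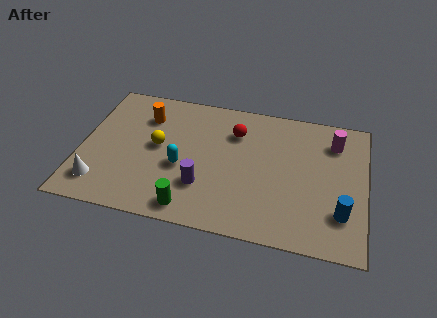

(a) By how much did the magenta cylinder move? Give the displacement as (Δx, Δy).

(0.6, 1.1)

The magenta cylinder started near (9.3, 4.4) and ended near (9.9, 5.5).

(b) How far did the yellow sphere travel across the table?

1.6

The yellow sphere moved from about (2.0, 2.5) to (3.0, 3.8), a distance of √(1.0² + 1.3²) ≈ 1.6.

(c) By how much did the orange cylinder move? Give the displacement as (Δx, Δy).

(1.0, -0.6)

The orange cylinder started near (1.4, 5.9) and ended near (2.4, 5.3).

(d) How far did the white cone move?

2.4

The white cone was near (3.2, 0.9) before and (0.9, 1.4) after, so it travelled √(2.3² + 0.5²) ≈ 2.4 units.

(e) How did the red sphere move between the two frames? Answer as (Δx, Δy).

(1.8, -0.7)

From the two frames, the red sphere sits at roughly (4.2, 5.9) before and (6.0, 5.2) after.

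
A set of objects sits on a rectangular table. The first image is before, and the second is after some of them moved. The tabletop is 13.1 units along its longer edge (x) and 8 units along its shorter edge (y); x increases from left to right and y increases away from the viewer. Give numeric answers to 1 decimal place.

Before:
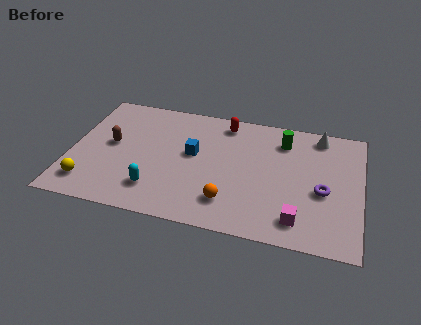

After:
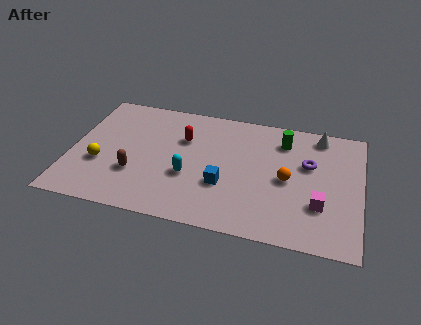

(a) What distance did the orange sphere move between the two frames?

3.2

From (7.3, 1.8) to (9.8, 3.8), the orange sphere covered √(2.5² + 2.0²) ≈ 3.2 units.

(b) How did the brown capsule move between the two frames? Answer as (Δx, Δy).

(1.2, -1.7)

From the two frames, the brown capsule sits at roughly (1.8, 4.3) before and (3.0, 2.6) after.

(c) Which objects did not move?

the green cylinder and the white cone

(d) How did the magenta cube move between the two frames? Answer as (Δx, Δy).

(0.9, 1.1)

From the two frames, the magenta cube sits at roughly (10.4, 1.4) before and (11.3, 2.5) after.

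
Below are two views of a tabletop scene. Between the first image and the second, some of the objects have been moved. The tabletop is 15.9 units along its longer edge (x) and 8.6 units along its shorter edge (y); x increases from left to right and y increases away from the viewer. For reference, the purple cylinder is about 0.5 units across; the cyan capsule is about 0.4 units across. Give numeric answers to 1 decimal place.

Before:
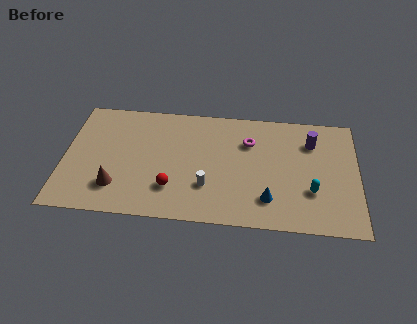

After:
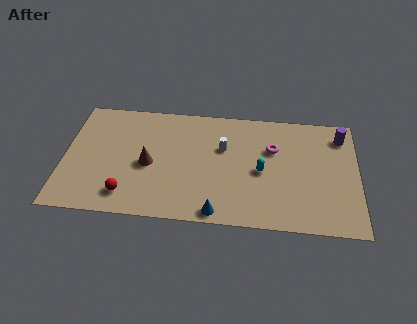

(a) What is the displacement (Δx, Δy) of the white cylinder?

(0.8, 2.9)

The white cylinder was at about (7.8, 2.6) and moved to about (8.6, 5.5).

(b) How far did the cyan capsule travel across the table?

3.0

The cyan capsule was near (13.4, 2.8) before and (10.7, 4.0) after, so it travelled √(2.7² + 1.2²) ≈ 3.0 units.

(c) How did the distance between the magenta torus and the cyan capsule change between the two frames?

-2.9

Before: roughly 4.7 units apart; after: 1.8. That's 2.9 units closer together.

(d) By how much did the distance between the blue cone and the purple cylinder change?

+4.1

They were about 5.0 units apart before and 9.1 after — 4.1 units further apart.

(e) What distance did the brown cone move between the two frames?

2.5

The brown cone was near (2.9, 2.1) before and (4.6, 3.9) after, so it travelled √(1.7² + 1.8²) ≈ 2.5 units.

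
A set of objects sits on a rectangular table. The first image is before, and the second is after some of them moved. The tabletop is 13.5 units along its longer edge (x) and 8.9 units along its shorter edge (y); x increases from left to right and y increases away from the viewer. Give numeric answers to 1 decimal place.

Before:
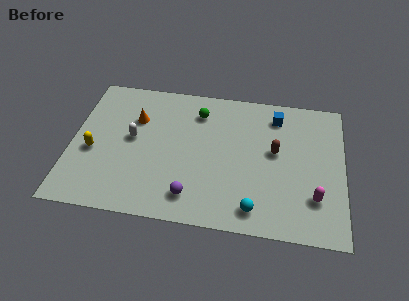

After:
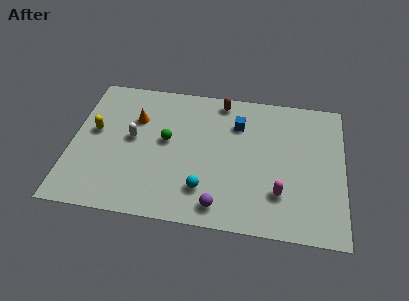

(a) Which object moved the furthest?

the brown capsule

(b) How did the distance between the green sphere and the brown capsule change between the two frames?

-0.4

The distance was about 4.4 in the first image and 4.0 in the second, so they moved 0.4 units closer together.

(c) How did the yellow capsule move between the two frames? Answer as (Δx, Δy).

(0.0, 1.3)

The yellow capsule started near (1.1, 3.7) and ended near (1.1, 5.0).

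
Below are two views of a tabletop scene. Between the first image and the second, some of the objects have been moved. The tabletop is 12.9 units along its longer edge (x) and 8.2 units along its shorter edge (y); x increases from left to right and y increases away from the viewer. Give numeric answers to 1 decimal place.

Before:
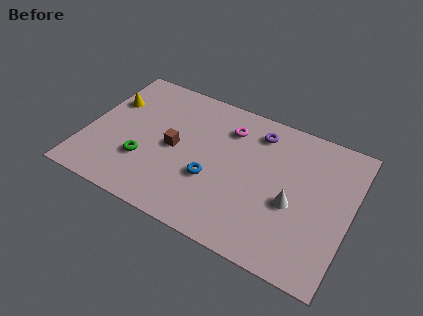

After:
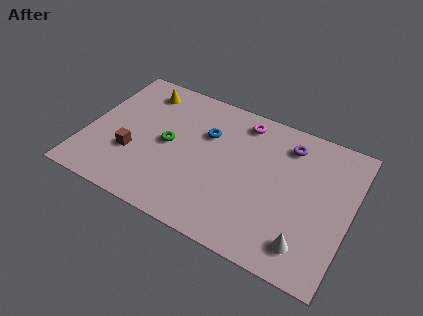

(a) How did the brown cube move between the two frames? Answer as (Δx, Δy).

(-1.9, -1.2)

The brown cube started near (4.3, 4.0) and ended near (2.4, 2.8).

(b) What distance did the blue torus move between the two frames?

2.6

The blue torus was near (6.3, 3.0) before and (5.7, 5.5) after, so it travelled √(0.6² + 2.5²) ≈ 2.6 units.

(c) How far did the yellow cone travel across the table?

1.9

The yellow cone moved from about (0.9, 5.5) to (2.3, 6.8), a distance of √(1.4² + 1.3²) ≈ 1.9.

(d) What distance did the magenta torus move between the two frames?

0.9

The magenta torus moved from about (6.7, 6.3) to (7.3, 7.0), a distance of √(0.6² + 0.7²) ≈ 0.9.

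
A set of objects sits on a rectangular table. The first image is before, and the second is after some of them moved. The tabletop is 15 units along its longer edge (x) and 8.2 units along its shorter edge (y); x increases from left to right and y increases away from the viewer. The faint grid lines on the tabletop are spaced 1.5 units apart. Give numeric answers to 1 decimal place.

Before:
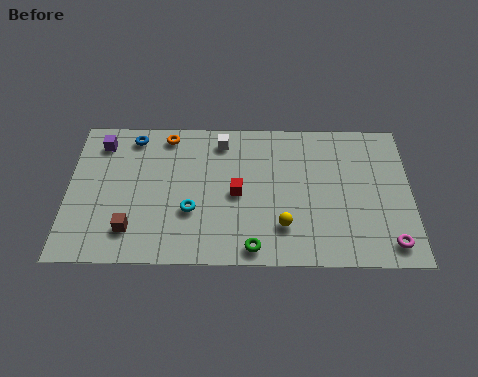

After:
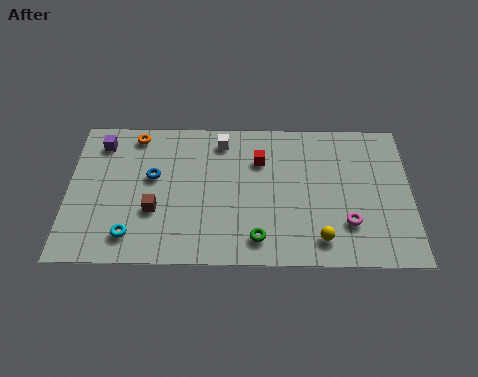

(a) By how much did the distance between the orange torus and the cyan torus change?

+1.3

They were about 4.4 units apart before and 5.7 after — 1.3 units further apart.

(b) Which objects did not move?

the purple cube and the white cube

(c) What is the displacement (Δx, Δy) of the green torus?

(0.2, 0.5)

The green torus was at about (8.1, 0.9) and moved to about (8.3, 1.4).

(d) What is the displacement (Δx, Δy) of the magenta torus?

(-1.8, 1.1)

The magenta torus started near (14.0, 1.2) and ended near (12.2, 2.3).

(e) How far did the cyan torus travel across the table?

3.0

From (5.4, 2.9) to (2.8, 1.5), the cyan torus covered √(2.6² + 1.4²) ≈ 3.0 units.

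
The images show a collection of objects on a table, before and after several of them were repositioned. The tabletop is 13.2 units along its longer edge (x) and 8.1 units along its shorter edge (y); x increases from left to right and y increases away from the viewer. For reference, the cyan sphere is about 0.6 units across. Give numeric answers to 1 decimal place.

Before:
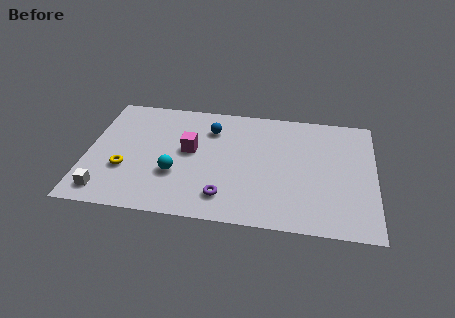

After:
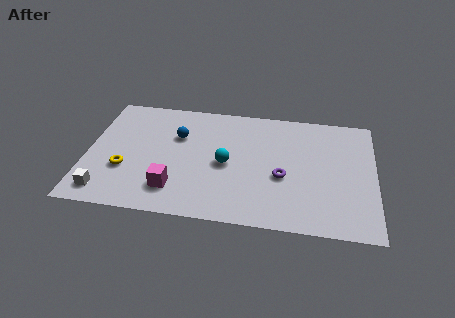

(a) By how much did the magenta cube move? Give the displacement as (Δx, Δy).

(-0.6, -2.7)

From the two frames, the magenta cube sits at roughly (4.7, 4.5) before and (4.1, 1.8) after.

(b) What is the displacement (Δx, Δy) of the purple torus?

(2.6, 1.7)

From the two frames, the purple torus sits at roughly (6.4, 1.6) before and (9.0, 3.3) after.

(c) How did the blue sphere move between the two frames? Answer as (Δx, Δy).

(-1.5, -0.7)

From the two frames, the blue sphere sits at roughly (5.6, 6.1) before and (4.1, 5.4) after.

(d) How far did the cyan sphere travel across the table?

2.5

The cyan sphere was near (4.1, 2.8) before and (6.4, 3.8) after, so it travelled √(2.3² + 1.0²) ≈ 2.5 units.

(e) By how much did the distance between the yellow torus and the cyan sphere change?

+2.4

They were about 2.3 units apart before and 4.7 after — 2.4 units further apart.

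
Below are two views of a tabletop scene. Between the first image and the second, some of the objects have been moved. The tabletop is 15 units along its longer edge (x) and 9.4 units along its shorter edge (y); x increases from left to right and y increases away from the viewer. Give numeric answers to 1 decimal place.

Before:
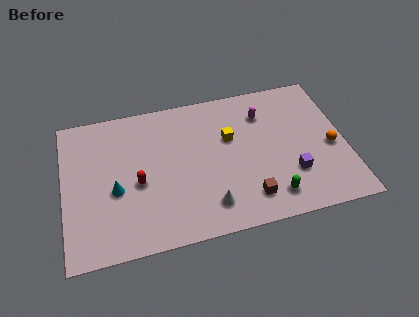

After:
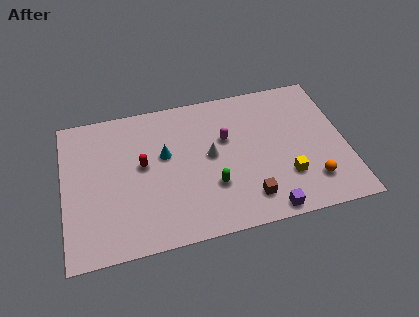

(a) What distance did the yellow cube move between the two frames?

4.3

The yellow cube moved from about (8.9, 5.9) to (11.7, 2.7), a distance of √(2.8² + 3.2²) ≈ 4.3.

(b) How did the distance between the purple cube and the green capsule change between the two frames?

+1.8

Before: roughly 1.7 units apart; after: 3.5. That's 1.8 units further apart.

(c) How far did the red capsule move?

1.1

The red capsule was near (3.9, 4.1) before and (4.2, 5.2) after, so it travelled √(0.3² + 1.1²) ≈ 1.1 units.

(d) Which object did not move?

the brown cube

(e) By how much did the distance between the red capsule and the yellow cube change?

+2.6

Before: roughly 5.3 units apart; after: 7.9. That's 2.6 units further apart.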